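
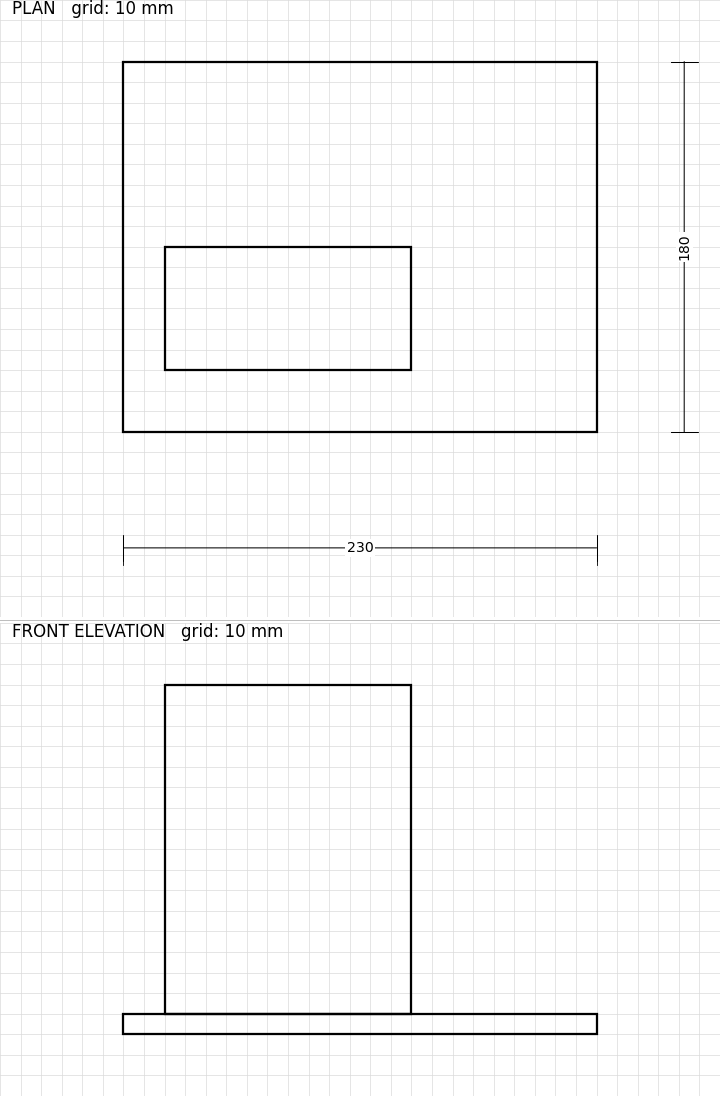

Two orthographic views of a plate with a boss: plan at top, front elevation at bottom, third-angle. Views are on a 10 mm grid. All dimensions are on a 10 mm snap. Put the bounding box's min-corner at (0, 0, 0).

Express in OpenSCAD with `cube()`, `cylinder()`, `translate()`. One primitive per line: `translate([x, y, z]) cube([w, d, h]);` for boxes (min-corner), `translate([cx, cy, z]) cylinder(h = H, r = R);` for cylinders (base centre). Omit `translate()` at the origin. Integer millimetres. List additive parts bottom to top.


cube([230, 180, 10]);
translate([20, 30, 10]) cube([120, 60, 160]);


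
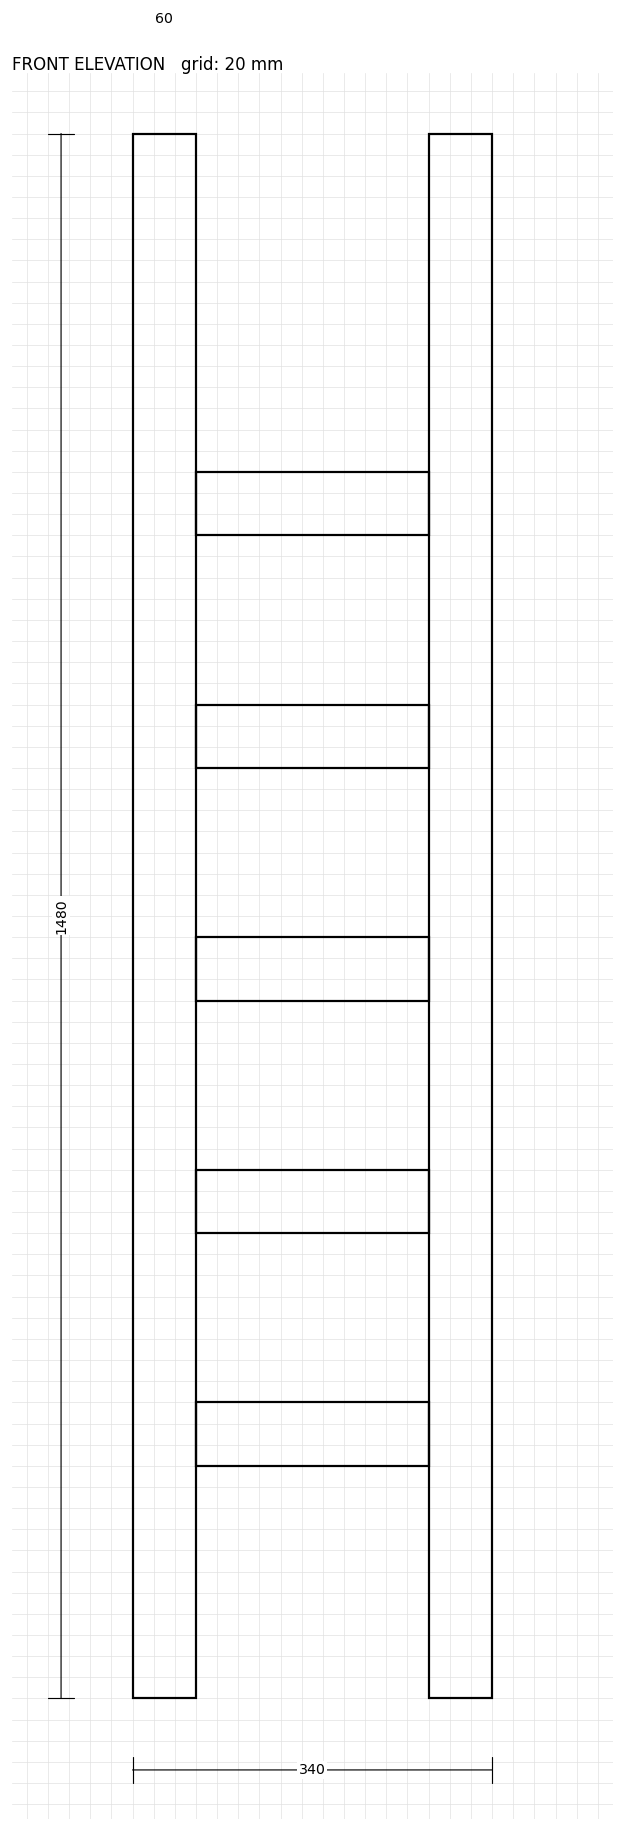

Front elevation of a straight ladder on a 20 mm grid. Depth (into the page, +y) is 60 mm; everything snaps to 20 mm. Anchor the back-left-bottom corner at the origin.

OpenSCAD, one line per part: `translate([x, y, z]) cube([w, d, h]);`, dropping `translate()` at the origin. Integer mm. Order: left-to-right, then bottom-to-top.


cube([60, 60, 1480]);
translate([60, 0, 220]) cube([220, 60, 60]);
translate([60, 0, 440]) cube([220, 60, 60]);
translate([60, 0, 660]) cube([220, 60, 60]);
translate([60, 0, 880]) cube([220, 60, 60]);
translate([60, 0, 1100]) cube([220, 60, 60]);
translate([280, 0, 0]) cube([60, 60, 1480]);


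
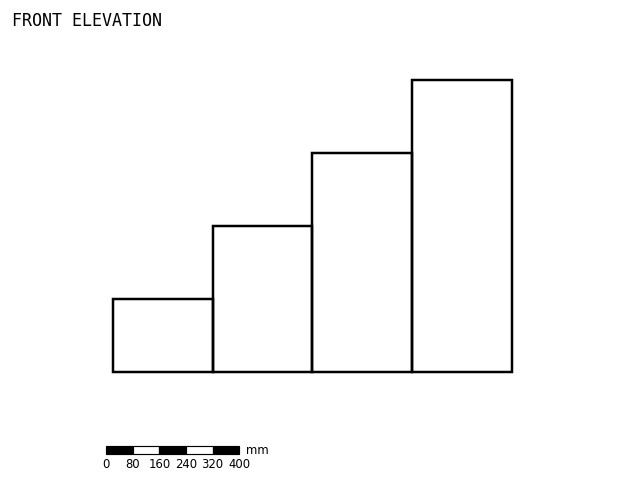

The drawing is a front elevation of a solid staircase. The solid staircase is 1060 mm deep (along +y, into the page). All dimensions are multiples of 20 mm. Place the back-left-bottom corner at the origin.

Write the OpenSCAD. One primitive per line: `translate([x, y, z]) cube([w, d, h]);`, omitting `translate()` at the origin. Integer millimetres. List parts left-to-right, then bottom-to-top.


cube([300, 1060, 220]);
translate([300, 0, 0]) cube([300, 1060, 440]);
translate([600, 0, 0]) cube([300, 1060, 660]);
translate([900, 0, 0]) cube([300, 1060, 880]);


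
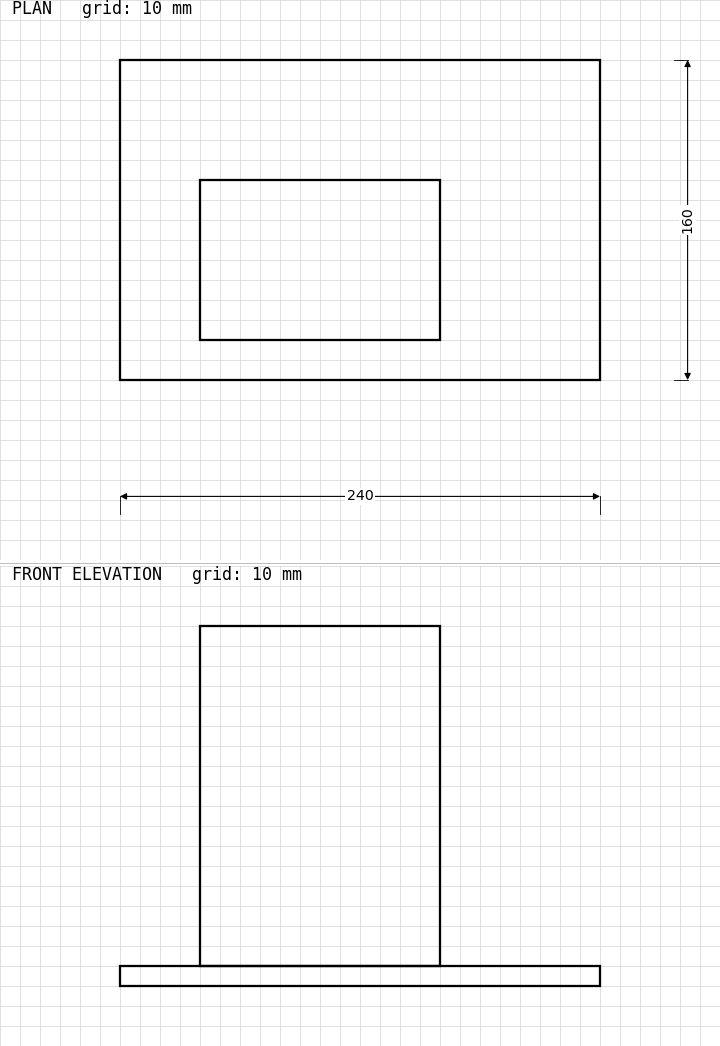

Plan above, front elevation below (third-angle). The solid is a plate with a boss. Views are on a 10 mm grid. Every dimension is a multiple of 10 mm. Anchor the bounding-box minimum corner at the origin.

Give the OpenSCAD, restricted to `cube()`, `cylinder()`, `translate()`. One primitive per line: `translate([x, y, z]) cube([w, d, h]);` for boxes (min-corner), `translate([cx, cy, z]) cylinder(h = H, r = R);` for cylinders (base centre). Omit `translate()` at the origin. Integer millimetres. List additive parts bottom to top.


cube([240, 160, 10]);
translate([40, 20, 10]) cube([120, 80, 170]);


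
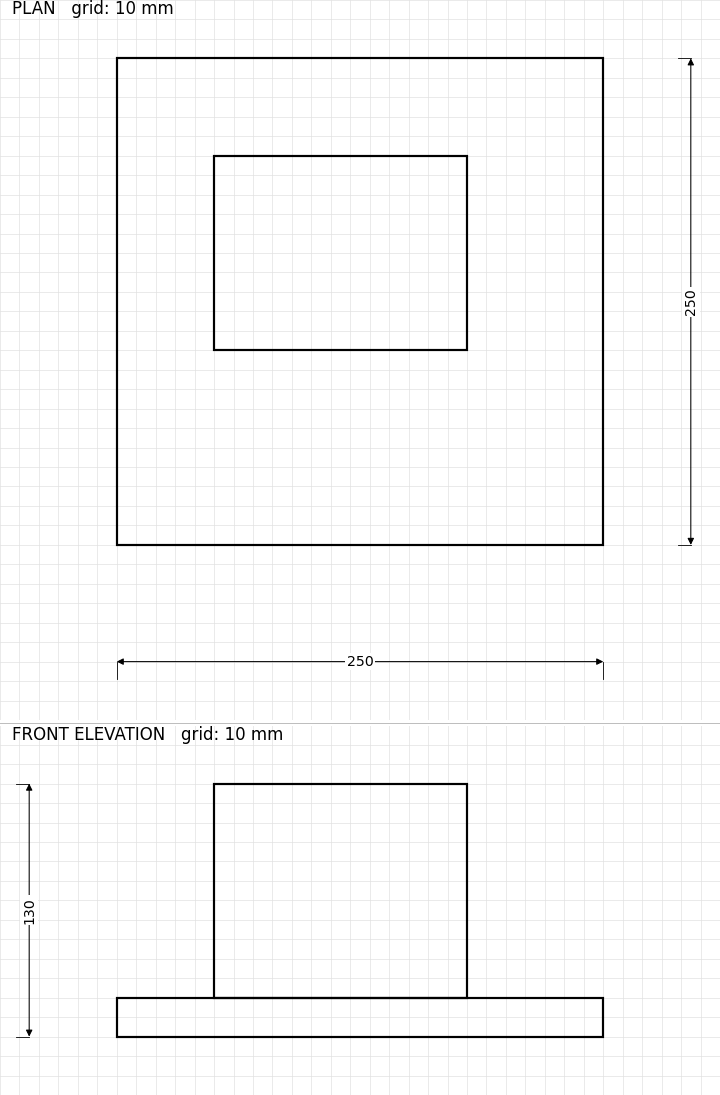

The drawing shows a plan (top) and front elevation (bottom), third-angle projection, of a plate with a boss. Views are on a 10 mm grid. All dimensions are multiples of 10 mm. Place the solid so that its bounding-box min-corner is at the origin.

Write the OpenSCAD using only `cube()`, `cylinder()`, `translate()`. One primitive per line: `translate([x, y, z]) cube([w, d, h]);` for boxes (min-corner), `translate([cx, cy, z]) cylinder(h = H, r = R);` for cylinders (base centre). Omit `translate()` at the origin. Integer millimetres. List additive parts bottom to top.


cube([250, 250, 20]);
translate([50, 100, 20]) cube([130, 100, 110]);


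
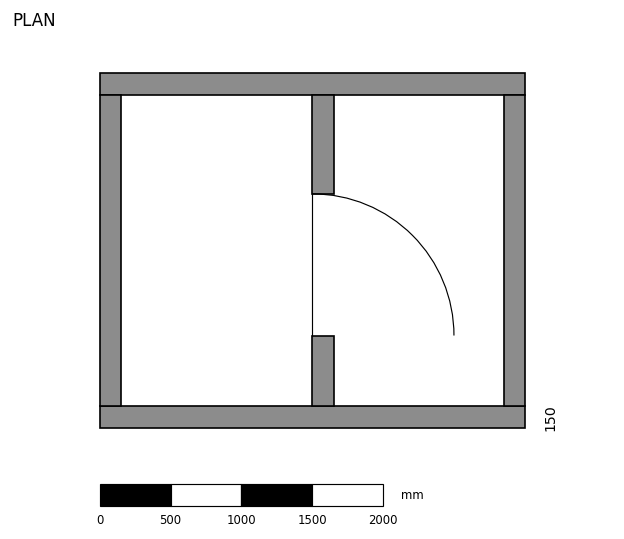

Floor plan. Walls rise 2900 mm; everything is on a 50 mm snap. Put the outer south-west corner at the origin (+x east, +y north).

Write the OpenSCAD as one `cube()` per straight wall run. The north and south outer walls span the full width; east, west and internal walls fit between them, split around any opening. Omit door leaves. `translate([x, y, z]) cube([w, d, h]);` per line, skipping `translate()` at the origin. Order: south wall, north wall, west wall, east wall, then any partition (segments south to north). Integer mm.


cube([3000, 150, 2900]);
translate([0, 2350, 0]) cube([3000, 150, 2900]);
translate([0, 150, 0]) cube([150, 2200, 2900]);
translate([2850, 150, 0]) cube([150, 2200, 2900]);
translate([1500, 150, 0]) cube([150, 500, 2900]);
translate([1500, 1650, 0]) cube([150, 700, 2900]);


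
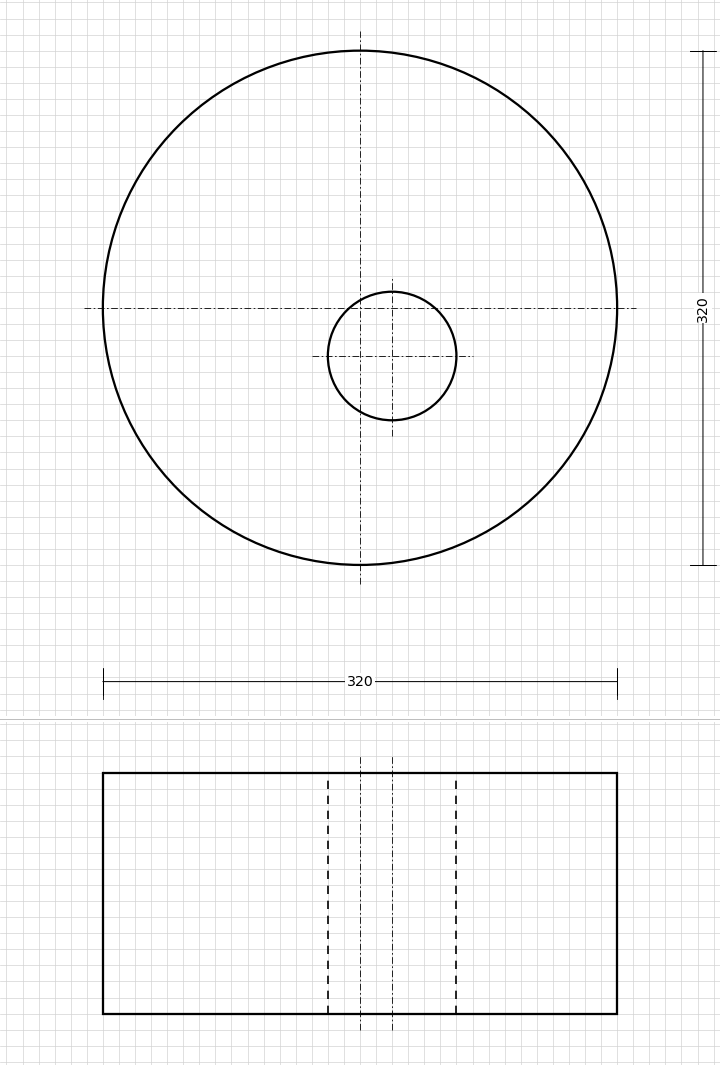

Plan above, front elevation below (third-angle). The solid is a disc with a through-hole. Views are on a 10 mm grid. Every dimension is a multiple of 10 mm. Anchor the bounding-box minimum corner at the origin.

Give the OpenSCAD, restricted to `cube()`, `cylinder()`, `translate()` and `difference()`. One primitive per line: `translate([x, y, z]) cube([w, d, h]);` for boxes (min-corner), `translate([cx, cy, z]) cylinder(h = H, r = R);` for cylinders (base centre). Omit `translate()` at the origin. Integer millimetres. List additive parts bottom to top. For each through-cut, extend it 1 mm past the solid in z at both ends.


difference() {
  translate([160, 160, 0]) cylinder(h = 150, r = 160);
  translate([180, 130, -1]) cylinder(h = 152, r = 40);
}


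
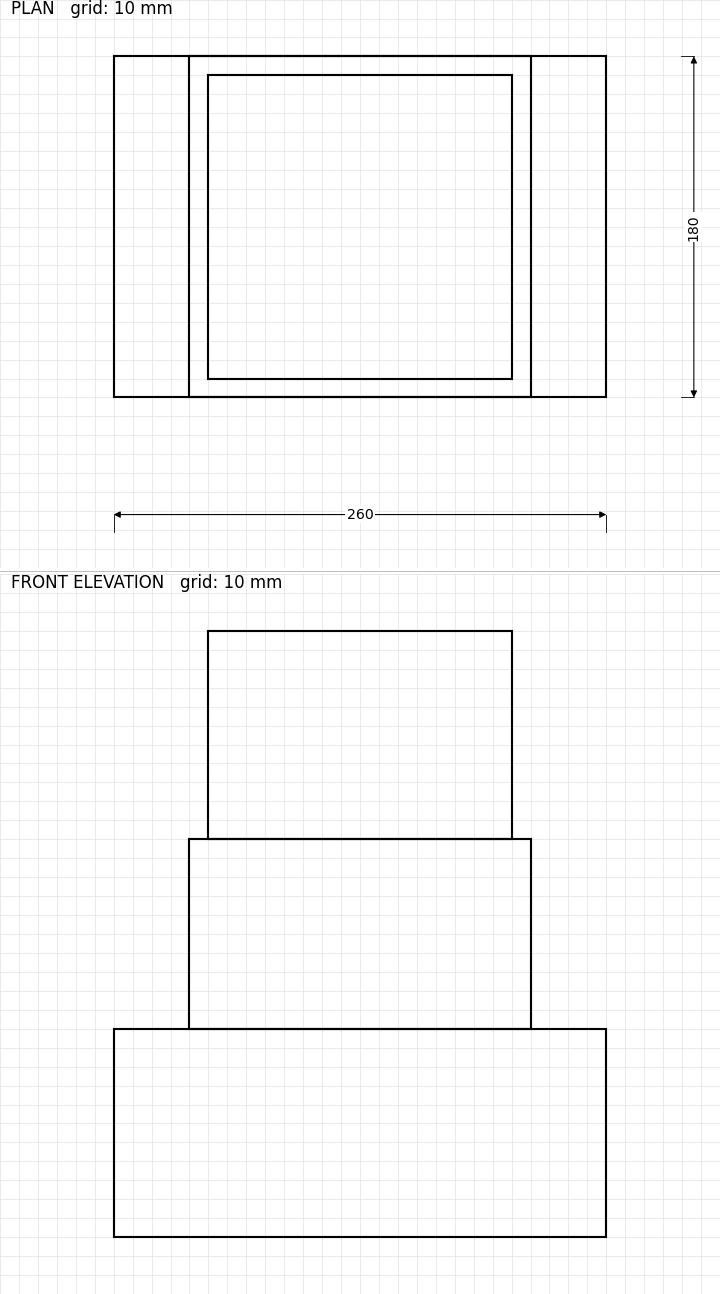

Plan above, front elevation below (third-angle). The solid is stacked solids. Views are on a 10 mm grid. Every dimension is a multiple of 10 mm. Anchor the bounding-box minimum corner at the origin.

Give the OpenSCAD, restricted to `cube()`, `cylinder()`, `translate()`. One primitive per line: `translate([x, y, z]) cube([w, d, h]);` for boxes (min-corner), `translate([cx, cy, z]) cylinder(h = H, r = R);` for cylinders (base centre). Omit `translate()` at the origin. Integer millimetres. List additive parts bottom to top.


cube([260, 180, 110]);
translate([40, 0, 110]) cube([180, 180, 100]);
translate([50, 10, 210]) cube([160, 160, 110]);


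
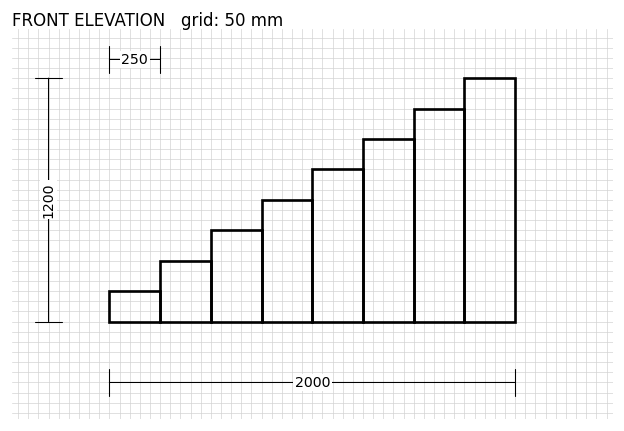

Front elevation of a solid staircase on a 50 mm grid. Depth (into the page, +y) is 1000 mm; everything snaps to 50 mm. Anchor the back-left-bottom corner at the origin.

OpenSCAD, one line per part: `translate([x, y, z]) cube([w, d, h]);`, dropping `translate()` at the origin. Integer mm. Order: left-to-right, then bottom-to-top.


cube([250, 1000, 150]);
translate([250, 0, 0]) cube([250, 1000, 300]);
translate([500, 0, 0]) cube([250, 1000, 450]);
translate([750, 0, 0]) cube([250, 1000, 600]);
translate([1000, 0, 0]) cube([250, 1000, 750]);
translate([1250, 0, 0]) cube([250, 1000, 900]);
translate([1500, 0, 0]) cube([250, 1000, 1050]);
translate([1750, 0, 0]) cube([250, 1000, 1200]);


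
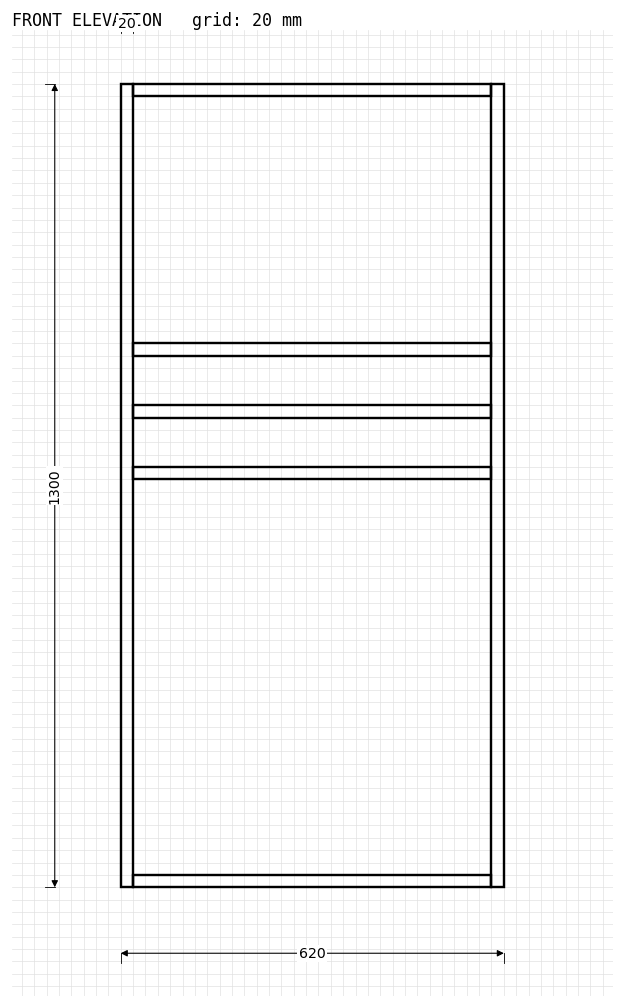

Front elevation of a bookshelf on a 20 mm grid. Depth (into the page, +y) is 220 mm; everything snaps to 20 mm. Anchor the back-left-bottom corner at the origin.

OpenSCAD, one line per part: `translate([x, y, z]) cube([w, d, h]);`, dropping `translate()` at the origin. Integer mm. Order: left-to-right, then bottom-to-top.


cube([20, 220, 1300]);
translate([20, 0, 0]) cube([580, 220, 20]);
translate([20, 0, 660]) cube([580, 220, 20]);
translate([20, 0, 760]) cube([580, 220, 20]);
translate([20, 0, 860]) cube([580, 220, 20]);
translate([20, 0, 1280]) cube([580, 220, 20]);
translate([600, 0, 0]) cube([20, 220, 1300]);


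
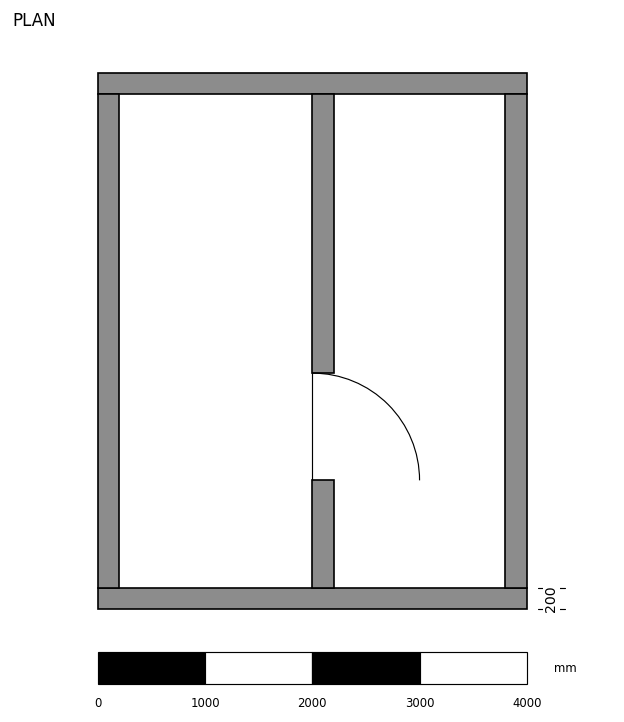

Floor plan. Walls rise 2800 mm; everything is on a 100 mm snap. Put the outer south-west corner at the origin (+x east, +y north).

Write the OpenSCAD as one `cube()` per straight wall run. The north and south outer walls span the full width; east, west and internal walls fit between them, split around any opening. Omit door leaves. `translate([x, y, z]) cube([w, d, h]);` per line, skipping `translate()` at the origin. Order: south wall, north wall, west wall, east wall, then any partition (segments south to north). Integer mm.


cube([4000, 200, 2800]);
translate([0, 4800, 0]) cube([4000, 200, 2800]);
translate([0, 200, 0]) cube([200, 4600, 2800]);
translate([3800, 200, 0]) cube([200, 4600, 2800]);
translate([2000, 200, 0]) cube([200, 1000, 2800]);
translate([2000, 2200, 0]) cube([200, 2600, 2800]);


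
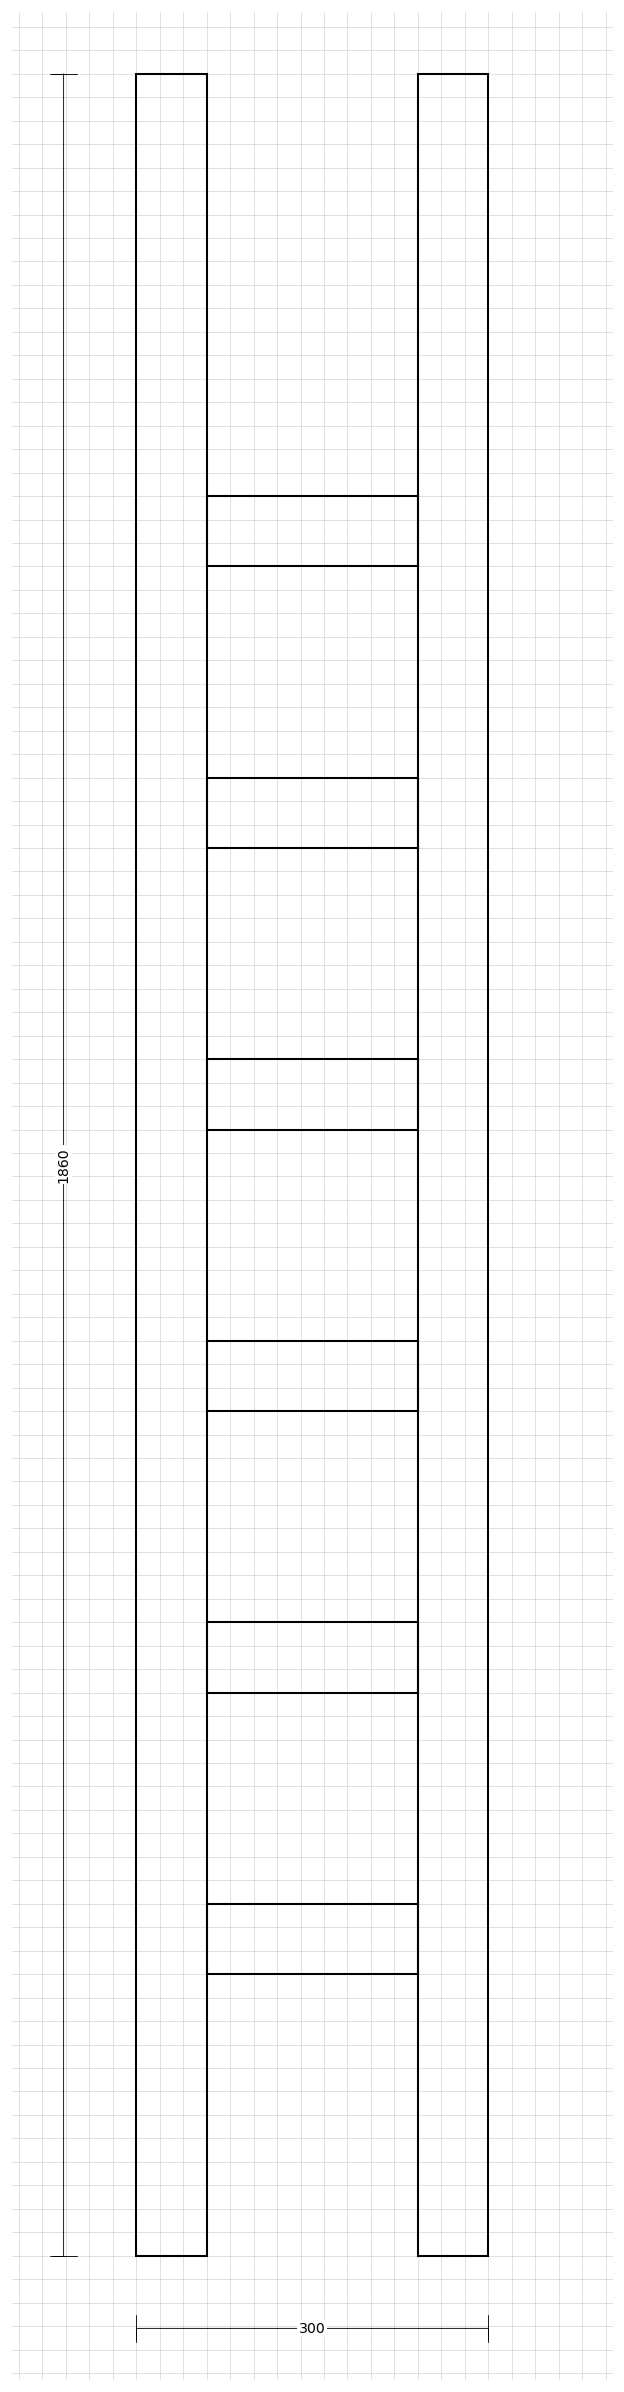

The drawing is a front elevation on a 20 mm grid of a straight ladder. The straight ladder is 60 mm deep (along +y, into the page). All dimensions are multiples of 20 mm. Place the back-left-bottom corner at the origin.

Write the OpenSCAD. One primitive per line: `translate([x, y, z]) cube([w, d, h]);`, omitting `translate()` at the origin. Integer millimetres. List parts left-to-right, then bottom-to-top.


cube([60, 60, 1860]);
translate([60, 0, 240]) cube([180, 60, 60]);
translate([60, 0, 480]) cube([180, 60, 60]);
translate([60, 0, 720]) cube([180, 60, 60]);
translate([60, 0, 960]) cube([180, 60, 60]);
translate([60, 0, 1200]) cube([180, 60, 60]);
translate([60, 0, 1440]) cube([180, 60, 60]);
translate([240, 0, 0]) cube([60, 60, 1860]);


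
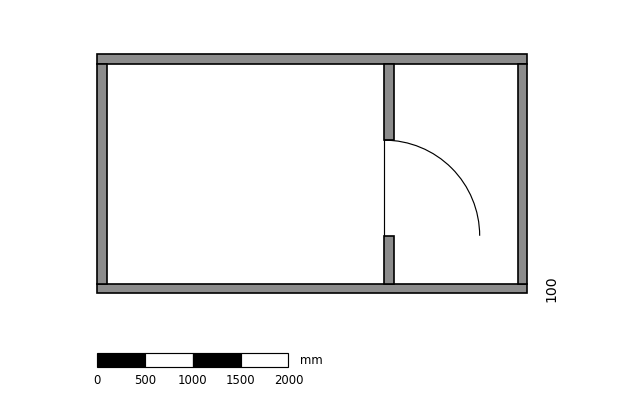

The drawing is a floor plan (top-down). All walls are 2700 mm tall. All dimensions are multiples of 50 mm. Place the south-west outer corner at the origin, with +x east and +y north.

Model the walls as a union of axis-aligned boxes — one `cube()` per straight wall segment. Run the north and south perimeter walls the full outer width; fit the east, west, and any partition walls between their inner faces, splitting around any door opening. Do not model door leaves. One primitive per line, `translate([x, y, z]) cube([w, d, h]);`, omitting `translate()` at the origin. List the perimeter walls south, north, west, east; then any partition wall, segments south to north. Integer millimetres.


cube([4500, 100, 2700]);
translate([0, 2400, 0]) cube([4500, 100, 2700]);
translate([0, 100, 0]) cube([100, 2300, 2700]);
translate([4400, 100, 0]) cube([100, 2300, 2700]);
translate([3000, 100, 0]) cube([100, 500, 2700]);
translate([3000, 1600, 0]) cube([100, 800, 2700]);


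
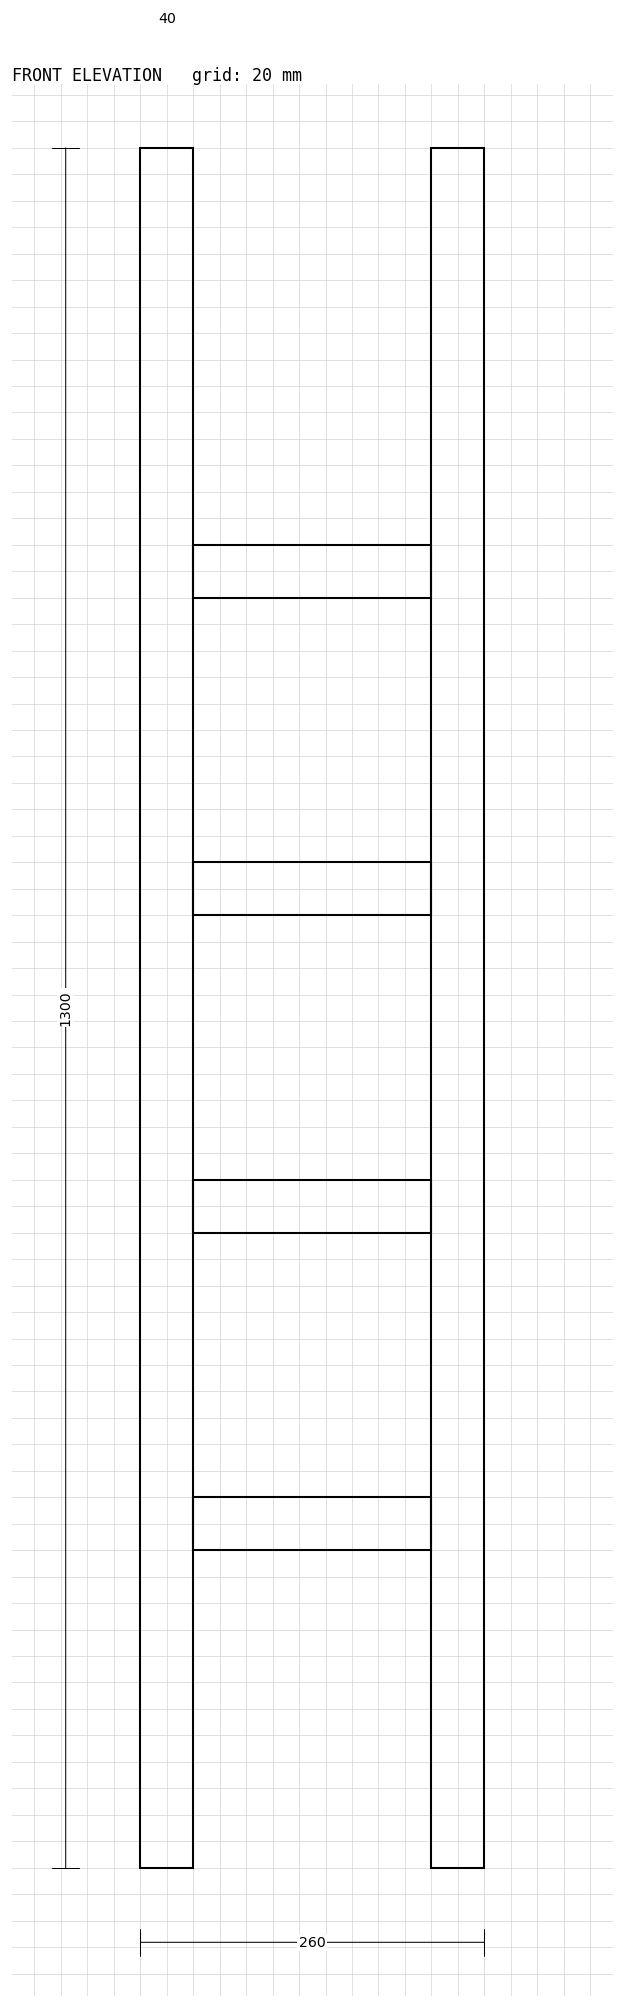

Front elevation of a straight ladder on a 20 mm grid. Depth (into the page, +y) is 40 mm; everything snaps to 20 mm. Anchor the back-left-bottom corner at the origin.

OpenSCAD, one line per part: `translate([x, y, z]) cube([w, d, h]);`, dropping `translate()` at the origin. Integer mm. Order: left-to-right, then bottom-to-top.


cube([40, 40, 1300]);
translate([40, 0, 240]) cube([180, 40, 40]);
translate([40, 0, 480]) cube([180, 40, 40]);
translate([40, 0, 720]) cube([180, 40, 40]);
translate([40, 0, 960]) cube([180, 40, 40]);
translate([220, 0, 0]) cube([40, 40, 1300]);


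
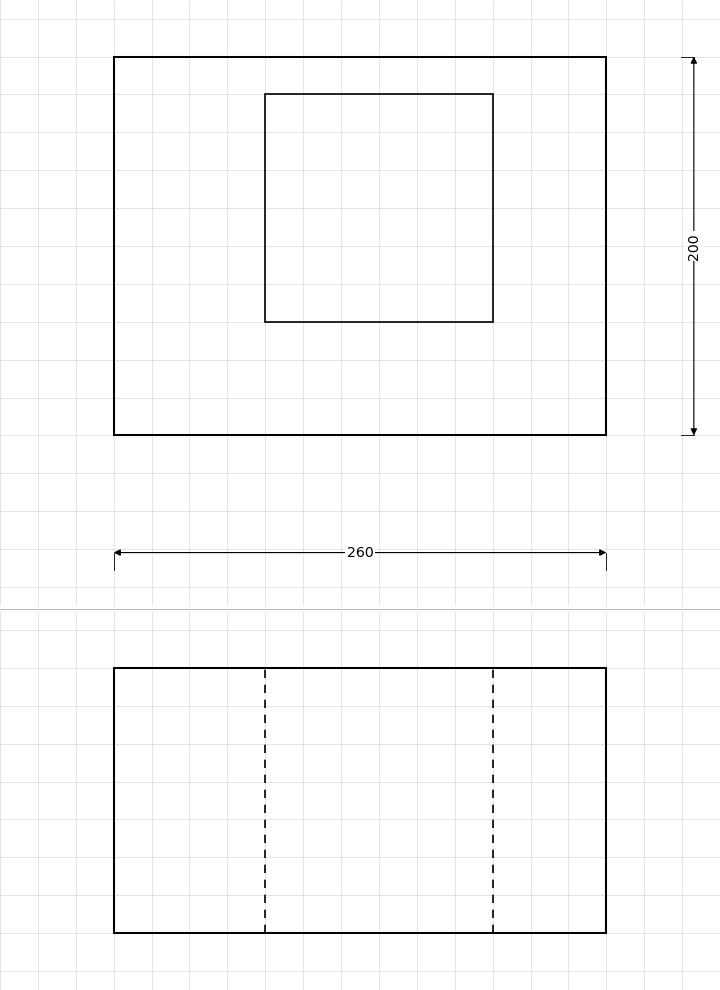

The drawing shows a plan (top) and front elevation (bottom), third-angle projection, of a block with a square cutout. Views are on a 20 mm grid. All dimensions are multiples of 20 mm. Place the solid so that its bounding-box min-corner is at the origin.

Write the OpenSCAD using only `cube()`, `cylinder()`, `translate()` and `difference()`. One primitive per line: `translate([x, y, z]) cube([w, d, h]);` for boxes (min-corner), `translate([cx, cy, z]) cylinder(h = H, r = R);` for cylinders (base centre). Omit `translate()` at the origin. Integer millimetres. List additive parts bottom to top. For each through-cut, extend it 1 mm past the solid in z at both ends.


difference() {
  cube([260, 200, 140]);
  translate([80, 60, -1]) cube([120, 120, 142]);
}


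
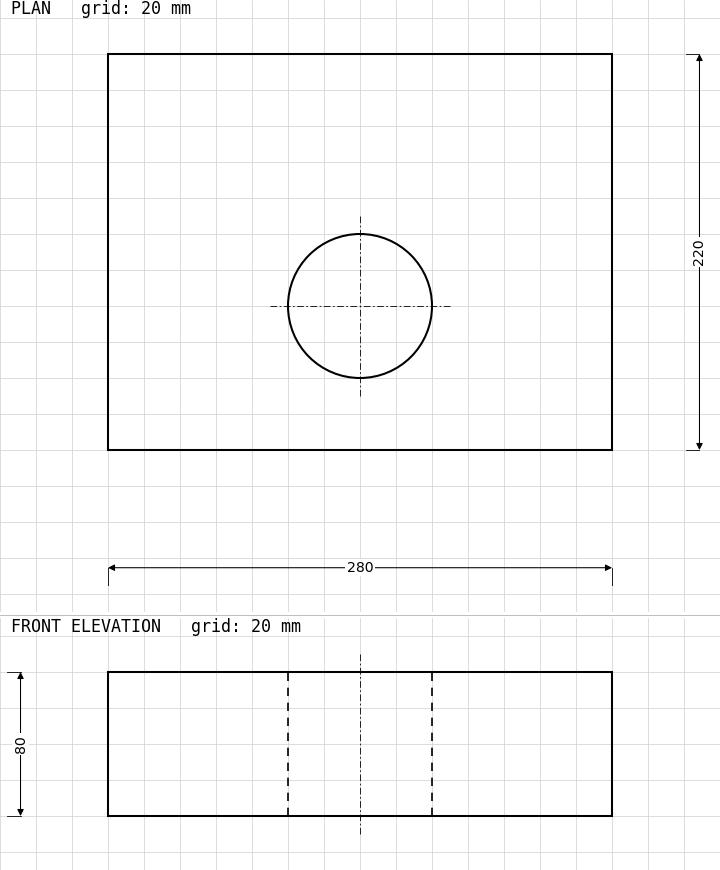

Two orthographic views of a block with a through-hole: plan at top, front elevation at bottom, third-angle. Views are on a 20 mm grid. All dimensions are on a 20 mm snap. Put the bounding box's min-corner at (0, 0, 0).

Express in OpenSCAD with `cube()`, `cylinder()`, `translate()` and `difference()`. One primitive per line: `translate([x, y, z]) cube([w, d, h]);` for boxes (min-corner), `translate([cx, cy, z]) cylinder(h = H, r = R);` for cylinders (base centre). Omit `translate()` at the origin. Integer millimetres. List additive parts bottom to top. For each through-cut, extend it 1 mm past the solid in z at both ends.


difference() {
  cube([280, 220, 80]);
  translate([140, 80, -1]) cylinder(h = 82, r = 40);
}


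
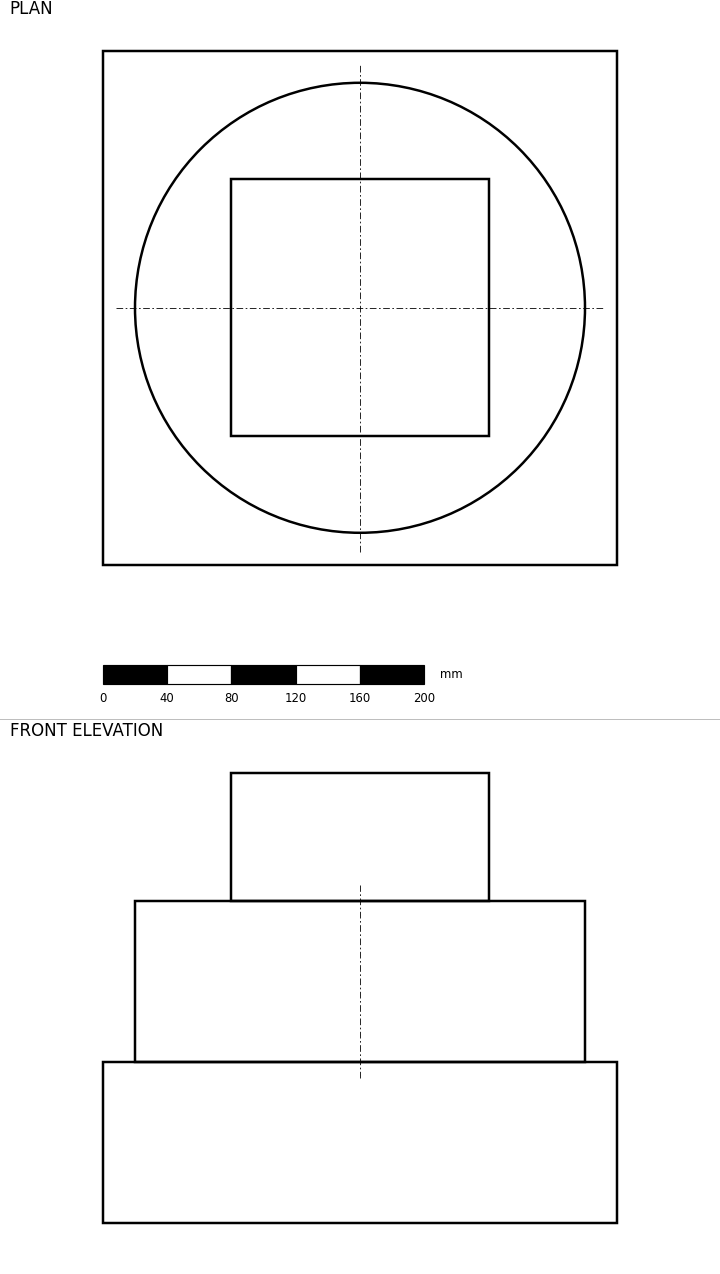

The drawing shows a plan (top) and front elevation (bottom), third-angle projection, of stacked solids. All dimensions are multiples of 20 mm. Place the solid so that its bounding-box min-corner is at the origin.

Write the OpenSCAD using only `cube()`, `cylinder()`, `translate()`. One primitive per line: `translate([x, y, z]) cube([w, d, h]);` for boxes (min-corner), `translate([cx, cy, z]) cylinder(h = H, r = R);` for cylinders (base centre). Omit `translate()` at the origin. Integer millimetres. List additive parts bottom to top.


cube([320, 320, 100]);
translate([160, 160, 100]) cylinder(h = 100, r = 140);
translate([80, 80, 200]) cube([160, 160, 80]);


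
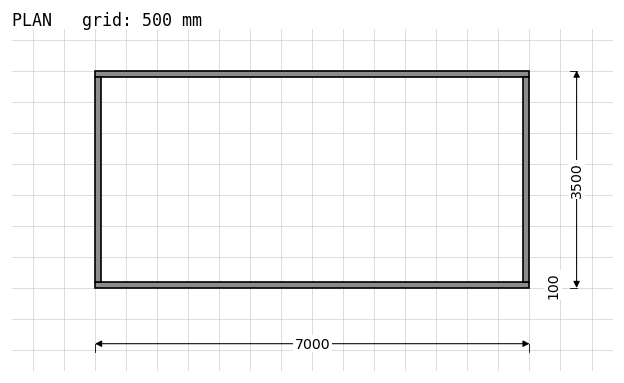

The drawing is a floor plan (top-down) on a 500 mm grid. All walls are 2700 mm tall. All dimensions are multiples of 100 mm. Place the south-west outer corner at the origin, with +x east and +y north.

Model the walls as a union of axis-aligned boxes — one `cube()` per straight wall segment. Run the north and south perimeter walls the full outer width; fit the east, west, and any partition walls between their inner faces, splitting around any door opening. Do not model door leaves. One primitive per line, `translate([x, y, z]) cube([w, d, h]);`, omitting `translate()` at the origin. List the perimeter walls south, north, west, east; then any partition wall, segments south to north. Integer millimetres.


cube([7000, 100, 2700]);
translate([0, 3400, 0]) cube([7000, 100, 2700]);
translate([0, 100, 0]) cube([100, 3300, 2700]);
translate([6900, 100, 0]) cube([100, 3300, 2700]);


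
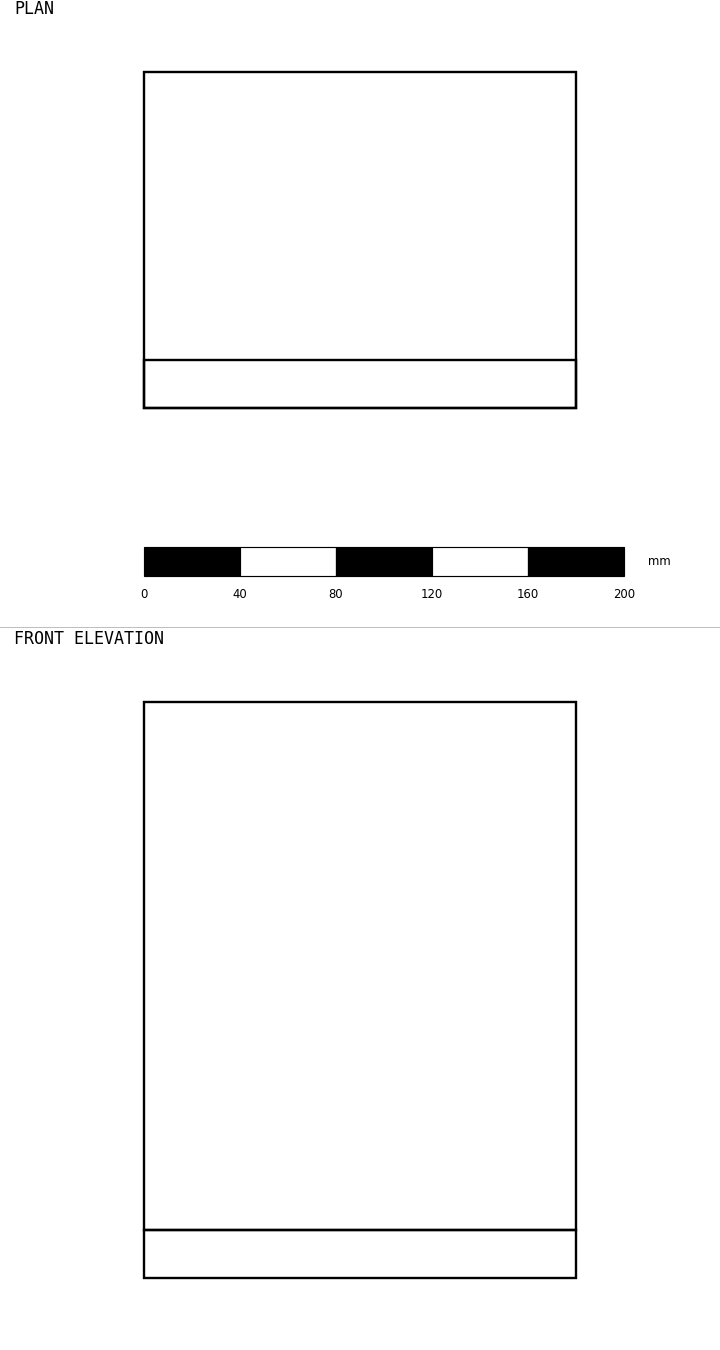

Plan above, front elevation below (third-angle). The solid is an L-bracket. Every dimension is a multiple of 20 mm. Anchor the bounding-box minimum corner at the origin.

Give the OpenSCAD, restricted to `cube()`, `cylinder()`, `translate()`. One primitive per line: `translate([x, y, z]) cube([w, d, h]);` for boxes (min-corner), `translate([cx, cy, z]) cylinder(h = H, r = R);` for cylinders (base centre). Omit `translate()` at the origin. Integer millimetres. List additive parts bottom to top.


cube([180, 140, 20]);
translate([0, 0, 20]) cube([180, 20, 220]);


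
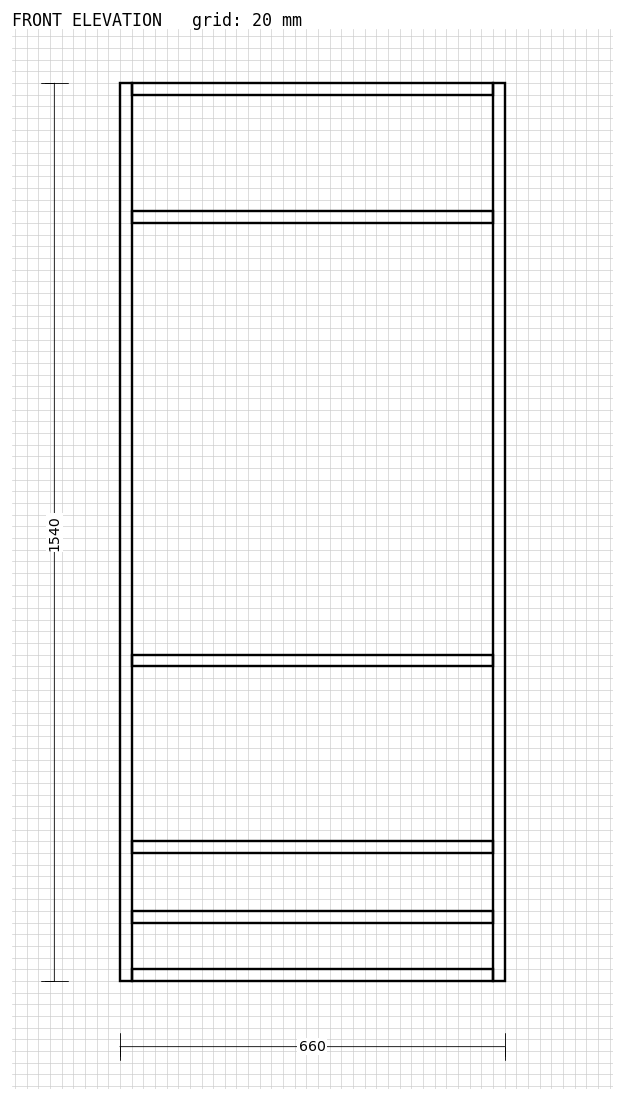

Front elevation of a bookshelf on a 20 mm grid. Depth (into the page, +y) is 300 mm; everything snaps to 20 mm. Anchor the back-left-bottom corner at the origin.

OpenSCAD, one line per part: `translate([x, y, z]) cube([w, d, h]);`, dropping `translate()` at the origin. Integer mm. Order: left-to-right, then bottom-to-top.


cube([20, 300, 1540]);
translate([20, 0, 0]) cube([620, 300, 20]);
translate([20, 0, 100]) cube([620, 300, 20]);
translate([20, 0, 220]) cube([620, 300, 20]);
translate([20, 0, 540]) cube([620, 300, 20]);
translate([20, 0, 1300]) cube([620, 300, 20]);
translate([20, 0, 1520]) cube([620, 300, 20]);
translate([640, 0, 0]) cube([20, 300, 1540]);


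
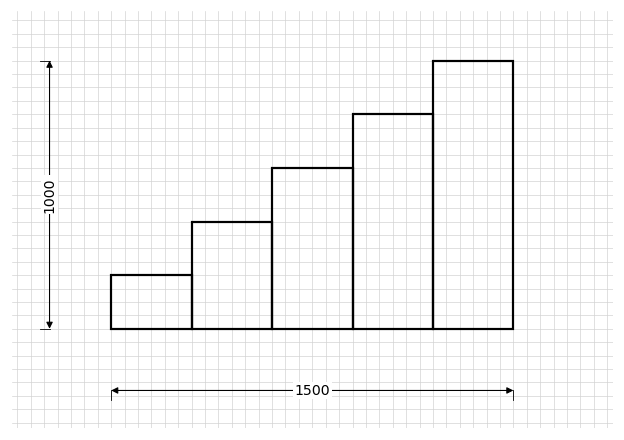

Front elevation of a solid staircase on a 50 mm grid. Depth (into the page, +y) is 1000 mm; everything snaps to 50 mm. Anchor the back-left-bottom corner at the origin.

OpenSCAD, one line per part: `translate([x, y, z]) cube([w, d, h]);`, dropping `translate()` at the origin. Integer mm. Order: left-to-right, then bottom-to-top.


cube([300, 1000, 200]);
translate([300, 0, 0]) cube([300, 1000, 400]);
translate([600, 0, 0]) cube([300, 1000, 600]);
translate([900, 0, 0]) cube([300, 1000, 800]);
translate([1200, 0, 0]) cube([300, 1000, 1000]);


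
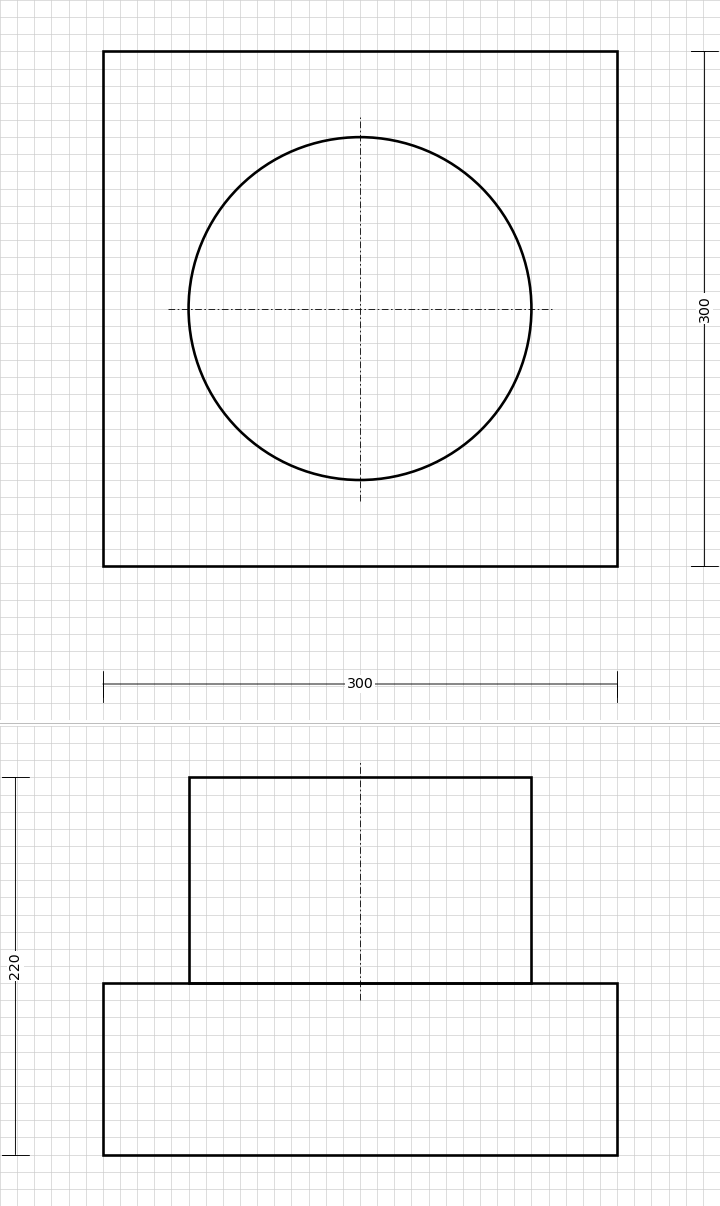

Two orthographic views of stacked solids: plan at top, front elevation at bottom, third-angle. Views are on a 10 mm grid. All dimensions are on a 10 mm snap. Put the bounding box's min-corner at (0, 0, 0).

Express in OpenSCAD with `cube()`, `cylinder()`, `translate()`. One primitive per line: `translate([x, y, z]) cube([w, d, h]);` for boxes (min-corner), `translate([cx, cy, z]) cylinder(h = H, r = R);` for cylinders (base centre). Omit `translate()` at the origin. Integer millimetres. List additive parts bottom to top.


cube([300, 300, 100]);
translate([150, 150, 100]) cylinder(h = 120, r = 100);


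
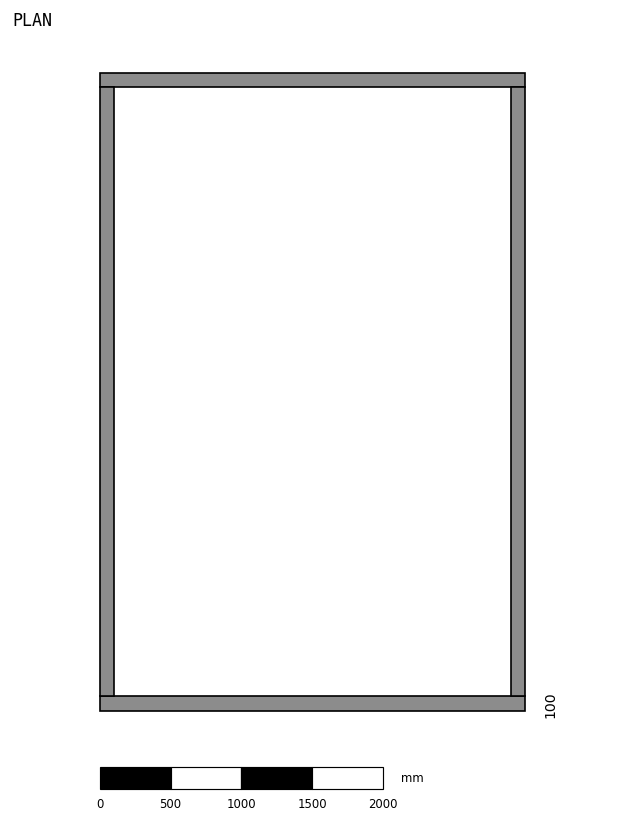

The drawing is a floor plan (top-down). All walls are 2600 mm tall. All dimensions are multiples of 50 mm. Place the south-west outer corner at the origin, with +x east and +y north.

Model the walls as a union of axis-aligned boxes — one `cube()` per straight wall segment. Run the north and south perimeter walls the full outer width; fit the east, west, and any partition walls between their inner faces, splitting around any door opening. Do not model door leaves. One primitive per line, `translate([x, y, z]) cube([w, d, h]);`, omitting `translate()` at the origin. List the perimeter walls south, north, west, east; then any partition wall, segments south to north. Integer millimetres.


cube([3000, 100, 2600]);
translate([0, 4400, 0]) cube([3000, 100, 2600]);
translate([0, 100, 0]) cube([100, 4300, 2600]);
translate([2900, 100, 0]) cube([100, 4300, 2600]);


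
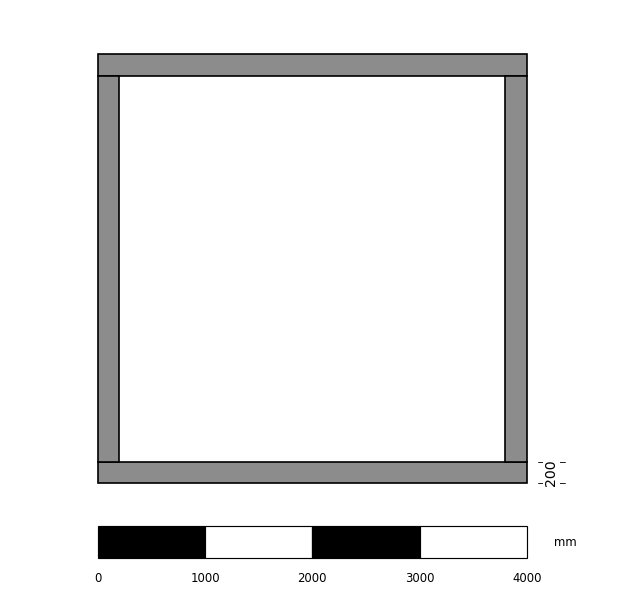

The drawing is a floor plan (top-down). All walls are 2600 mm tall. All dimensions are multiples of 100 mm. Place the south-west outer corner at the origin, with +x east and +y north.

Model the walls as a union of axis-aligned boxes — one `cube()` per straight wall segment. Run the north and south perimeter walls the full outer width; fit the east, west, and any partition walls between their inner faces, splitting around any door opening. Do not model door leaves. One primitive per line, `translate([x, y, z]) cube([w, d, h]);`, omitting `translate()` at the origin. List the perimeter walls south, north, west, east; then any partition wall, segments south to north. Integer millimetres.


cube([4000, 200, 2600]);
translate([0, 3800, 0]) cube([4000, 200, 2600]);
translate([0, 200, 0]) cube([200, 3600, 2600]);
translate([3800, 200, 0]) cube([200, 3600, 2600]);


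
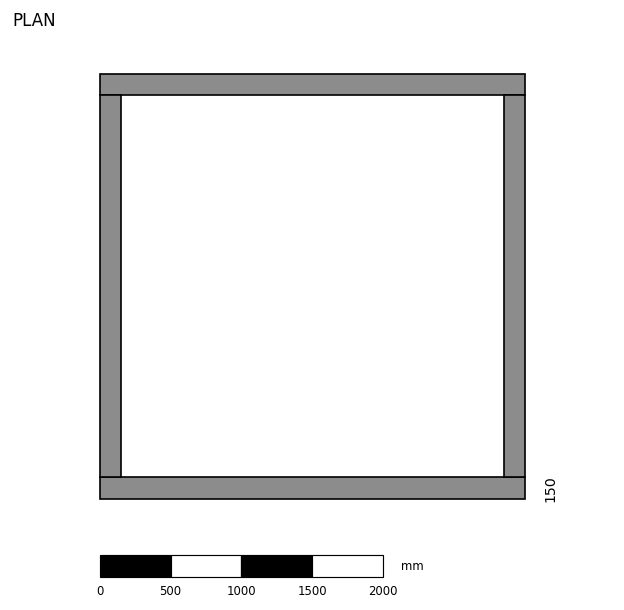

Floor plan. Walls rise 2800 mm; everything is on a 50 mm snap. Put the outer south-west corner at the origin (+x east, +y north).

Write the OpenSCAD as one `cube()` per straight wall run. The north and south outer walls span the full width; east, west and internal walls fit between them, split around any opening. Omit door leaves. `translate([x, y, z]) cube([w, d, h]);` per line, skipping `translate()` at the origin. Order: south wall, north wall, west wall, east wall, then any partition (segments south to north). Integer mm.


cube([3000, 150, 2800]);
translate([0, 2850, 0]) cube([3000, 150, 2800]);
translate([0, 150, 0]) cube([150, 2700, 2800]);
translate([2850, 150, 0]) cube([150, 2700, 2800]);


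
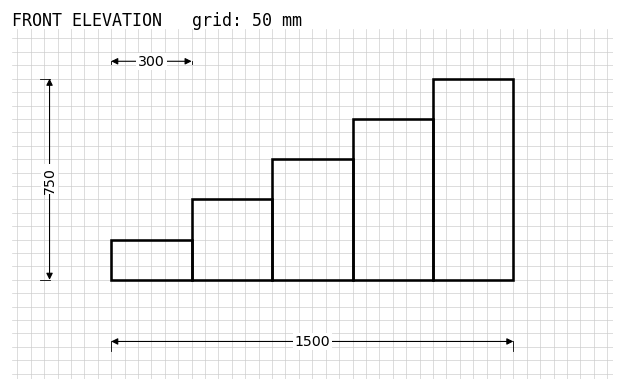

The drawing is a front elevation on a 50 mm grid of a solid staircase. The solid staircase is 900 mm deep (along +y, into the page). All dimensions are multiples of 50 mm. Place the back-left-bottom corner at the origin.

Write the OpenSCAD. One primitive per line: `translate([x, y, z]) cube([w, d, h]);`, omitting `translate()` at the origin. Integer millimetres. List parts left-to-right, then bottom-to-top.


cube([300, 900, 150]);
translate([300, 0, 0]) cube([300, 900, 300]);
translate([600, 0, 0]) cube([300, 900, 450]);
translate([900, 0, 0]) cube([300, 900, 600]);
translate([1200, 0, 0]) cube([300, 900, 750]);


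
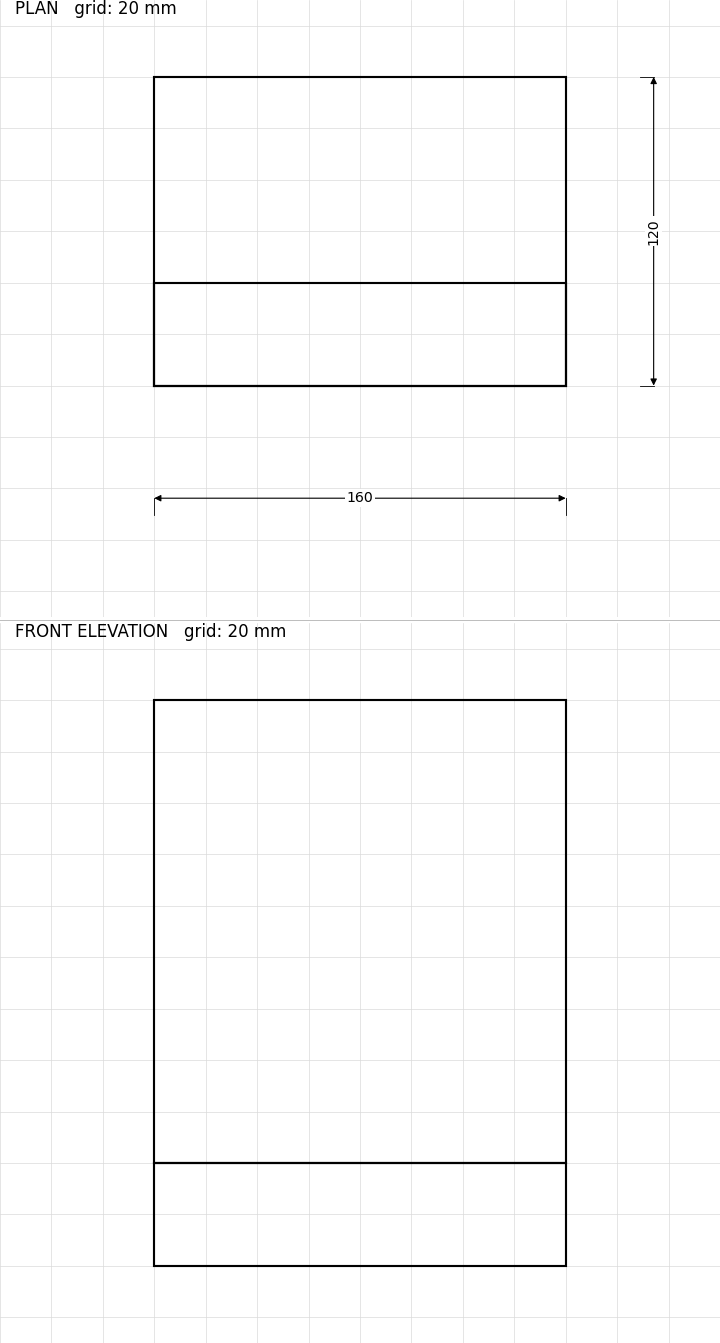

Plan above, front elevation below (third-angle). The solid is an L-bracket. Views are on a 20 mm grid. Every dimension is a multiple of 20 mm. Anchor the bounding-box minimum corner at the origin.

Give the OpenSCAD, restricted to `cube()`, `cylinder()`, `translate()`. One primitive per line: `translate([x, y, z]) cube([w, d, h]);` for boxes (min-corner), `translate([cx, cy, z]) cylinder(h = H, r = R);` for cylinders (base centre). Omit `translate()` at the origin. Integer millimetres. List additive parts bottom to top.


cube([160, 120, 40]);
translate([0, 0, 40]) cube([160, 40, 180]);


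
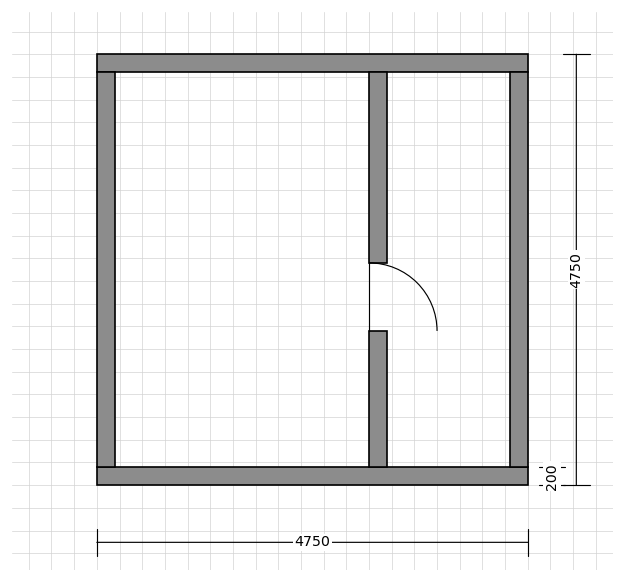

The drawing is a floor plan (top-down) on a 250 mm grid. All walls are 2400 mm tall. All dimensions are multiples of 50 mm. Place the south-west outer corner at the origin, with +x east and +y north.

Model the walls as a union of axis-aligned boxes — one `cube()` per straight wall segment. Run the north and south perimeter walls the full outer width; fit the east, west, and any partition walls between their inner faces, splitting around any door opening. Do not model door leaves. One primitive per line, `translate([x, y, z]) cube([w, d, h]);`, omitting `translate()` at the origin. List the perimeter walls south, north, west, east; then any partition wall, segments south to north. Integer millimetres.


cube([4750, 200, 2400]);
translate([0, 4550, 0]) cube([4750, 200, 2400]);
translate([0, 200, 0]) cube([200, 4350, 2400]);
translate([4550, 200, 0]) cube([200, 4350, 2400]);
translate([3000, 200, 0]) cube([200, 1500, 2400]);
translate([3000, 2450, 0]) cube([200, 2100, 2400]);


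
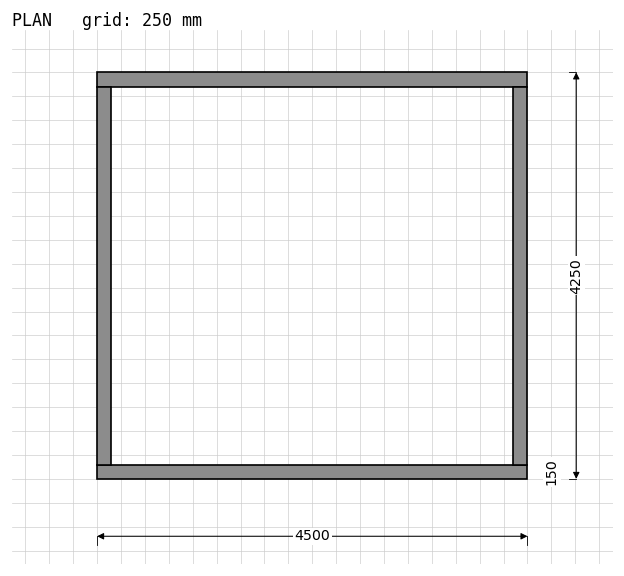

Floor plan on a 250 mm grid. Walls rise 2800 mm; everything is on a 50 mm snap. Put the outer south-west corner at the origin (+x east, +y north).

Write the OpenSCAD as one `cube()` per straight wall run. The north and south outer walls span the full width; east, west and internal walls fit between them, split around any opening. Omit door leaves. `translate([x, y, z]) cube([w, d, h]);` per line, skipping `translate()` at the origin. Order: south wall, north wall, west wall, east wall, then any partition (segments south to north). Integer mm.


cube([4500, 150, 2800]);
translate([0, 4100, 0]) cube([4500, 150, 2800]);
translate([0, 150, 0]) cube([150, 3950, 2800]);
translate([4350, 150, 0]) cube([150, 3950, 2800]);


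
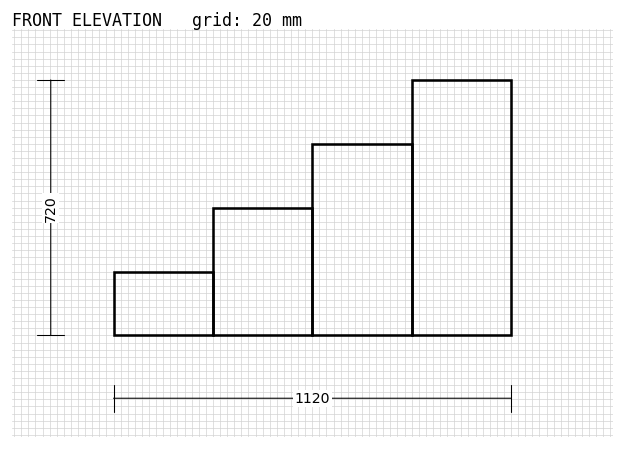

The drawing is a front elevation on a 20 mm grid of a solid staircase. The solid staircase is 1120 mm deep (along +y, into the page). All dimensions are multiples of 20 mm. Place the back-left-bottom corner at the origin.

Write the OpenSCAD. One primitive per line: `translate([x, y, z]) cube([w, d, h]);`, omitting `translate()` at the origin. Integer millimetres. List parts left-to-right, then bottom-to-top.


cube([280, 1120, 180]);
translate([280, 0, 0]) cube([280, 1120, 360]);
translate([560, 0, 0]) cube([280, 1120, 540]);
translate([840, 0, 0]) cube([280, 1120, 720]);


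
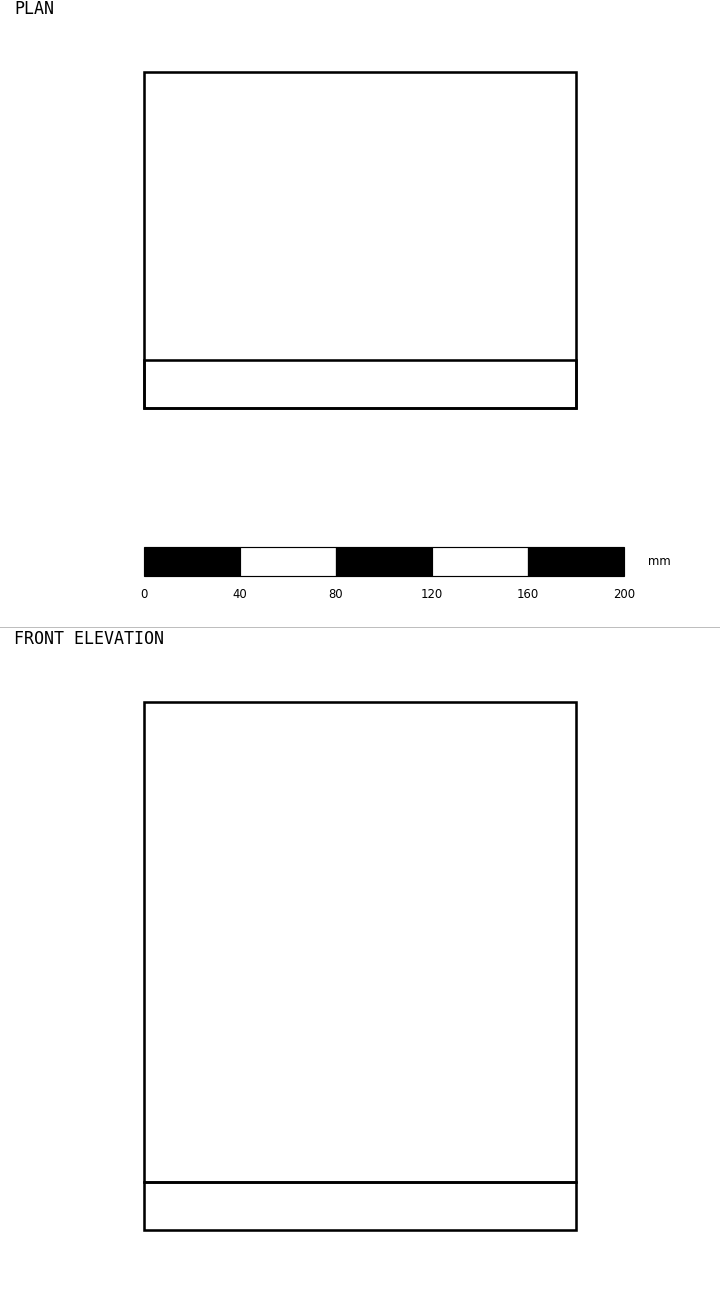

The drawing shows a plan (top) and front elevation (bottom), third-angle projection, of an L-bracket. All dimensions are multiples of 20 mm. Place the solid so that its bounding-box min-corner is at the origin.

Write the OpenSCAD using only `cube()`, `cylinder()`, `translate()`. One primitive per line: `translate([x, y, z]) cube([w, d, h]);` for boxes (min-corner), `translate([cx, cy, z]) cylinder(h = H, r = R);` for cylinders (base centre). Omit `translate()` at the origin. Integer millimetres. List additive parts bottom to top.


cube([180, 140, 20]);
translate([0, 0, 20]) cube([180, 20, 200]);


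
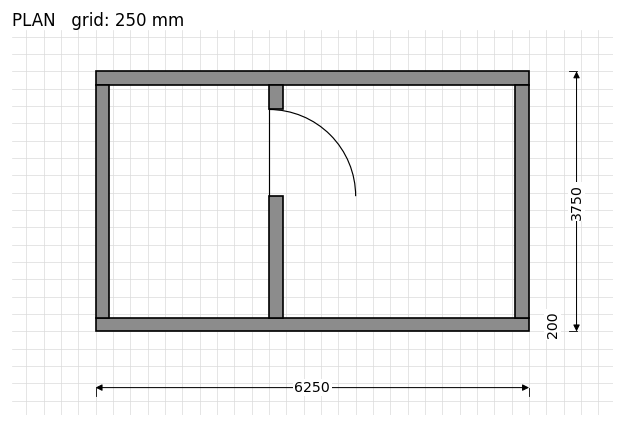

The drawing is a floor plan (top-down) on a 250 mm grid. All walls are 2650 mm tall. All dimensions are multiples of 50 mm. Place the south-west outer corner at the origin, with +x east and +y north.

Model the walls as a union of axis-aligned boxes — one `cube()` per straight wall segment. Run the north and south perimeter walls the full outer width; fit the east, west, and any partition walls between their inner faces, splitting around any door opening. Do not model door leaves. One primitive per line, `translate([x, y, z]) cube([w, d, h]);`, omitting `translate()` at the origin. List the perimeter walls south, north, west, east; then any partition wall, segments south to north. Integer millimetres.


cube([6250, 200, 2650]);
translate([0, 3550, 0]) cube([6250, 200, 2650]);
translate([0, 200, 0]) cube([200, 3350, 2650]);
translate([6050, 200, 0]) cube([200, 3350, 2650]);
translate([2500, 200, 0]) cube([200, 1750, 2650]);
translate([2500, 3200, 0]) cube([200, 350, 2650]);


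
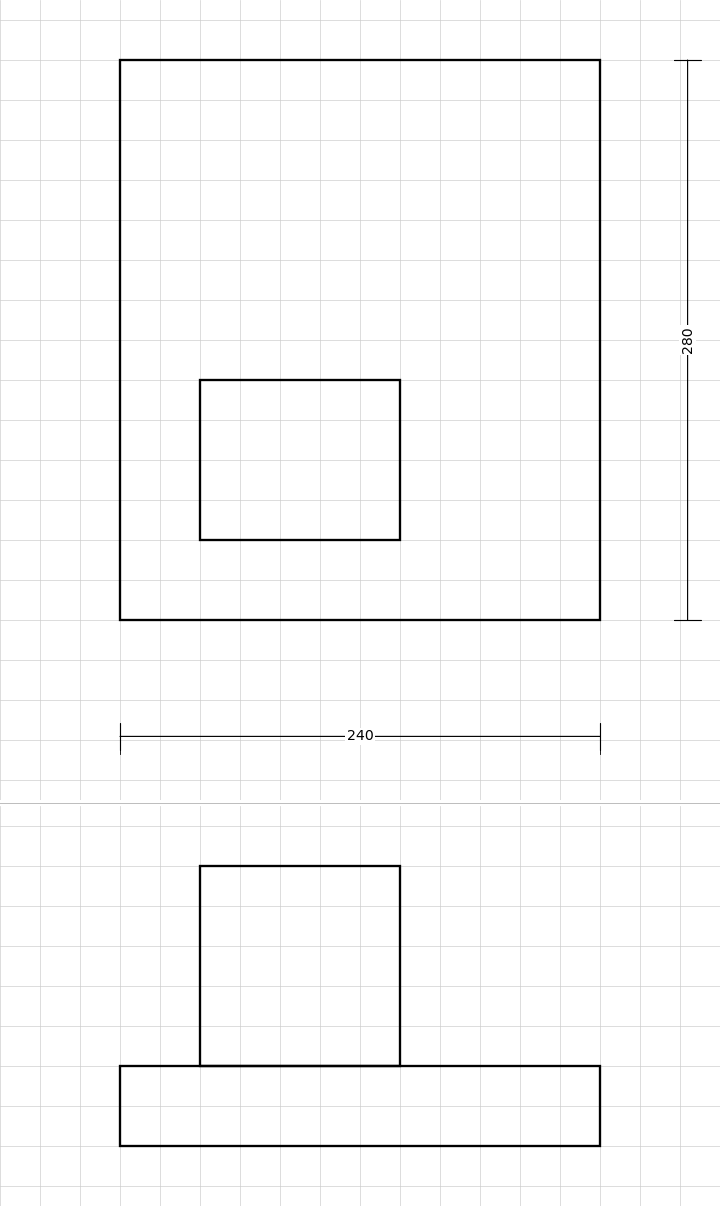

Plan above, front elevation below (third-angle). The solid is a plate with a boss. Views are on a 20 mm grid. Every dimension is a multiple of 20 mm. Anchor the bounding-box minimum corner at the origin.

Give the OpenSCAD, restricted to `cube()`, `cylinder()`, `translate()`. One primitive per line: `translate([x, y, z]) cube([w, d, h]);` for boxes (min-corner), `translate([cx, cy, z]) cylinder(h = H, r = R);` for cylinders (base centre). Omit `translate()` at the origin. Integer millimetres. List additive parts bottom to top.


cube([240, 280, 40]);
translate([40, 40, 40]) cube([100, 80, 100]);


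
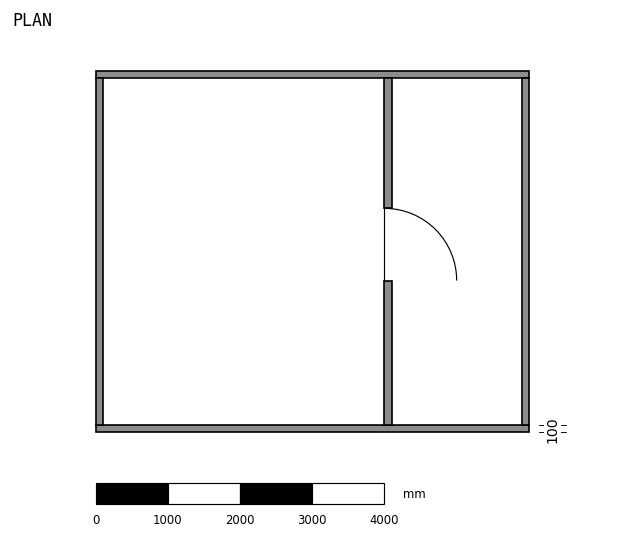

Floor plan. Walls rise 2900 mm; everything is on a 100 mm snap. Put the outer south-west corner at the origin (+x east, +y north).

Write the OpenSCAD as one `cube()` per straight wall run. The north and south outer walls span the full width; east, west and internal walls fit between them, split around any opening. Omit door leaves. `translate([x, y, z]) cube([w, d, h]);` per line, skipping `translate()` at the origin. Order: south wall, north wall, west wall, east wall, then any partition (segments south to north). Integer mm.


cube([6000, 100, 2900]);
translate([0, 4900, 0]) cube([6000, 100, 2900]);
translate([0, 100, 0]) cube([100, 4800, 2900]);
translate([5900, 100, 0]) cube([100, 4800, 2900]);
translate([4000, 100, 0]) cube([100, 2000, 2900]);
translate([4000, 3100, 0]) cube([100, 1800, 2900]);


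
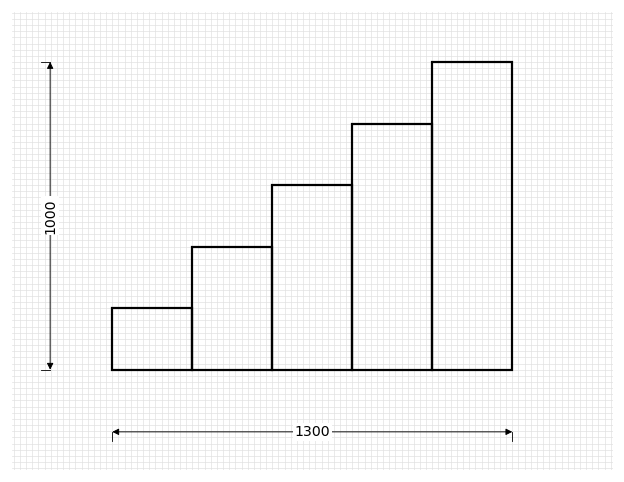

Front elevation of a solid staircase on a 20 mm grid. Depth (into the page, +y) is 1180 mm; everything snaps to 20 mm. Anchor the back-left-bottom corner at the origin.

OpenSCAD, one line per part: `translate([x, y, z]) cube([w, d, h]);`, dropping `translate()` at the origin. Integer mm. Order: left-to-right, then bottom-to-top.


cube([260, 1180, 200]);
translate([260, 0, 0]) cube([260, 1180, 400]);
translate([520, 0, 0]) cube([260, 1180, 600]);
translate([780, 0, 0]) cube([260, 1180, 800]);
translate([1040, 0, 0]) cube([260, 1180, 1000]);


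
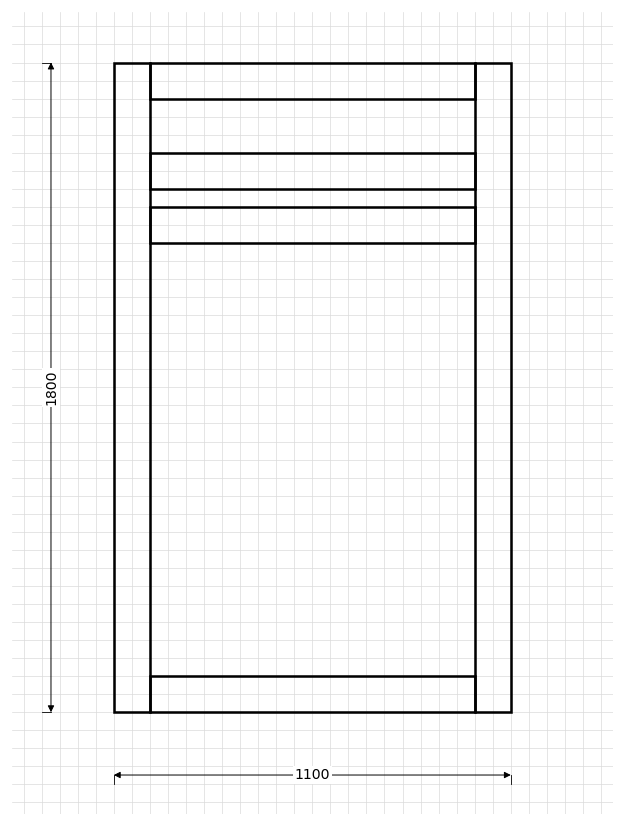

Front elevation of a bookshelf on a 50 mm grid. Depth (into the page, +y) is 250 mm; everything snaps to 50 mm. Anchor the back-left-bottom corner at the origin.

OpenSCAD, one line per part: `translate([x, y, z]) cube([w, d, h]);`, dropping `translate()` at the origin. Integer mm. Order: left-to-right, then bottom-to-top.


cube([100, 250, 1800]);
translate([100, 0, 0]) cube([900, 250, 100]);
translate([100, 0, 1300]) cube([900, 250, 100]);
translate([100, 0, 1450]) cube([900, 250, 100]);
translate([100, 0, 1700]) cube([900, 250, 100]);
translate([1000, 0, 0]) cube([100, 250, 1800]);
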